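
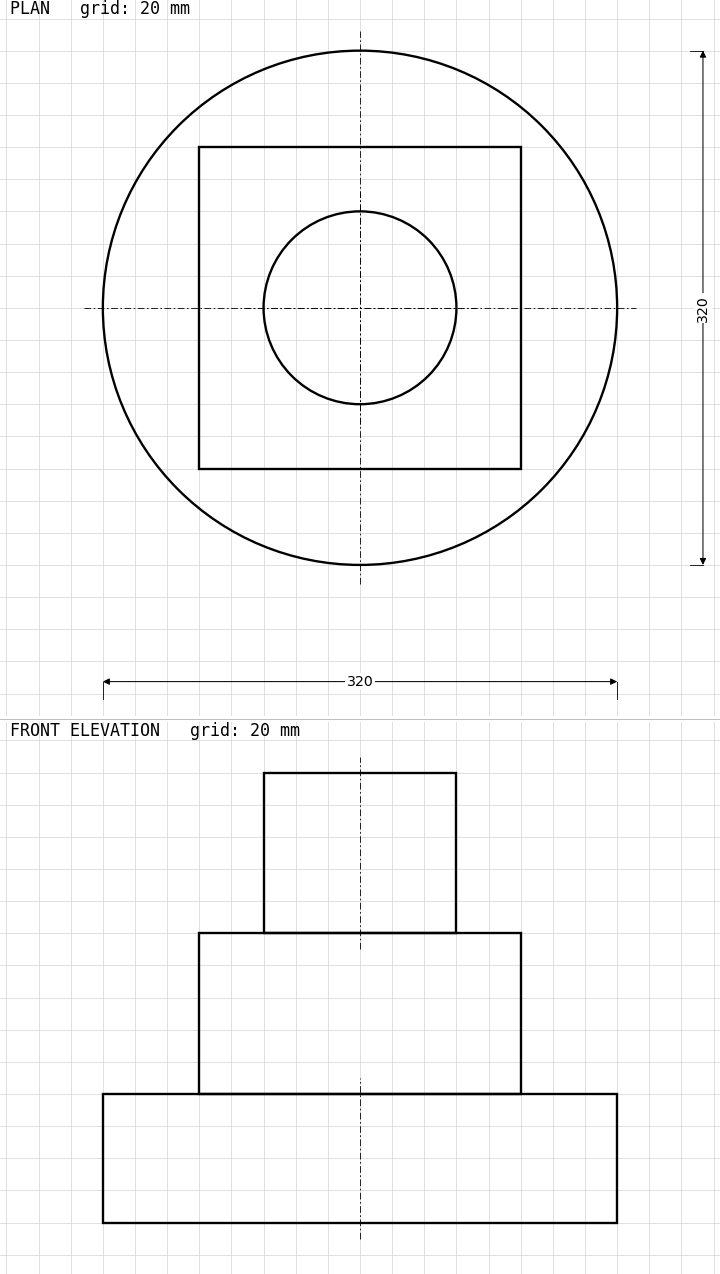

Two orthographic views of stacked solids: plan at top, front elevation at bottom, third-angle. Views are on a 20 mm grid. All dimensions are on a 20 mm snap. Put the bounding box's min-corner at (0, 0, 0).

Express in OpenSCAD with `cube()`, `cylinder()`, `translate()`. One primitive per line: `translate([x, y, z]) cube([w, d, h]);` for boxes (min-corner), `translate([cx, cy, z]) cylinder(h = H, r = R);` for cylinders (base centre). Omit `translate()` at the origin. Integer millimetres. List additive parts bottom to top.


translate([160, 160, 0]) cylinder(h = 80, r = 160);
translate([60, 60, 80]) cube([200, 200, 100]);
translate([160, 160, 180]) cylinder(h = 100, r = 60);


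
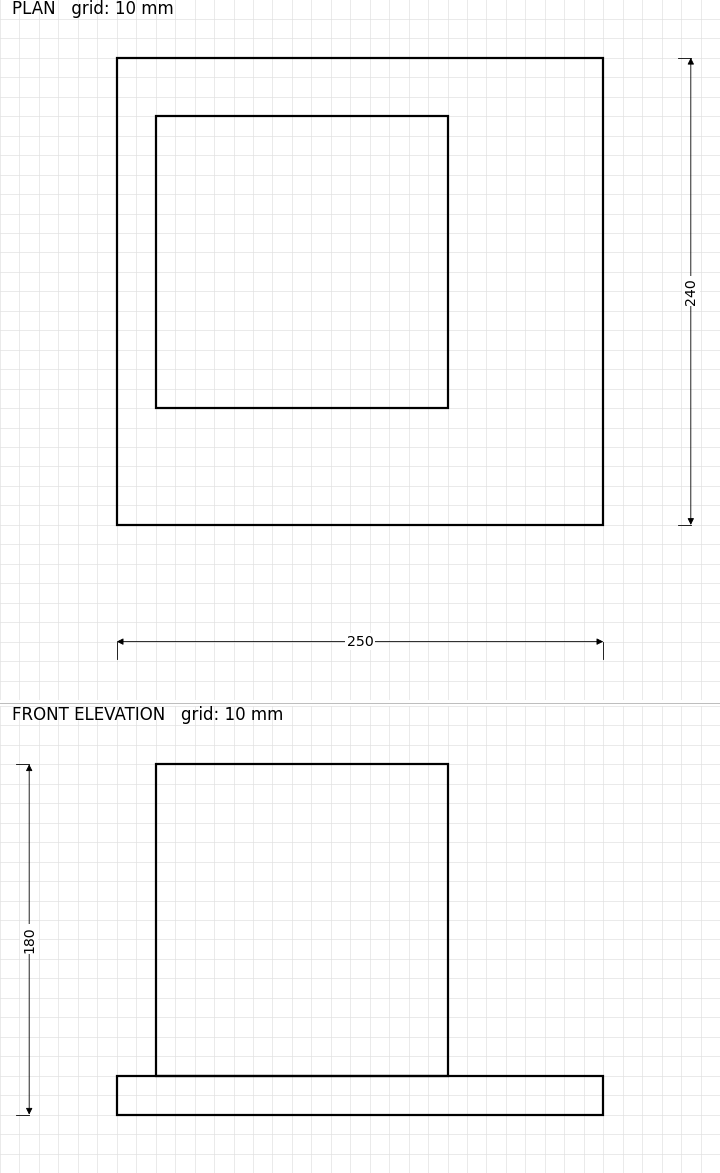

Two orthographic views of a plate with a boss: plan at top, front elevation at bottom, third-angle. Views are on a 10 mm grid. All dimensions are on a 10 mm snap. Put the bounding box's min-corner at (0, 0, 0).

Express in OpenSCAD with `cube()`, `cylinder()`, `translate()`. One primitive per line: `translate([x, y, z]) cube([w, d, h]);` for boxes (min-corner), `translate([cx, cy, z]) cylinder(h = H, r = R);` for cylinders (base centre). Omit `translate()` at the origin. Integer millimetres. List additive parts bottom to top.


cube([250, 240, 20]);
translate([20, 60, 20]) cube([150, 150, 160]);


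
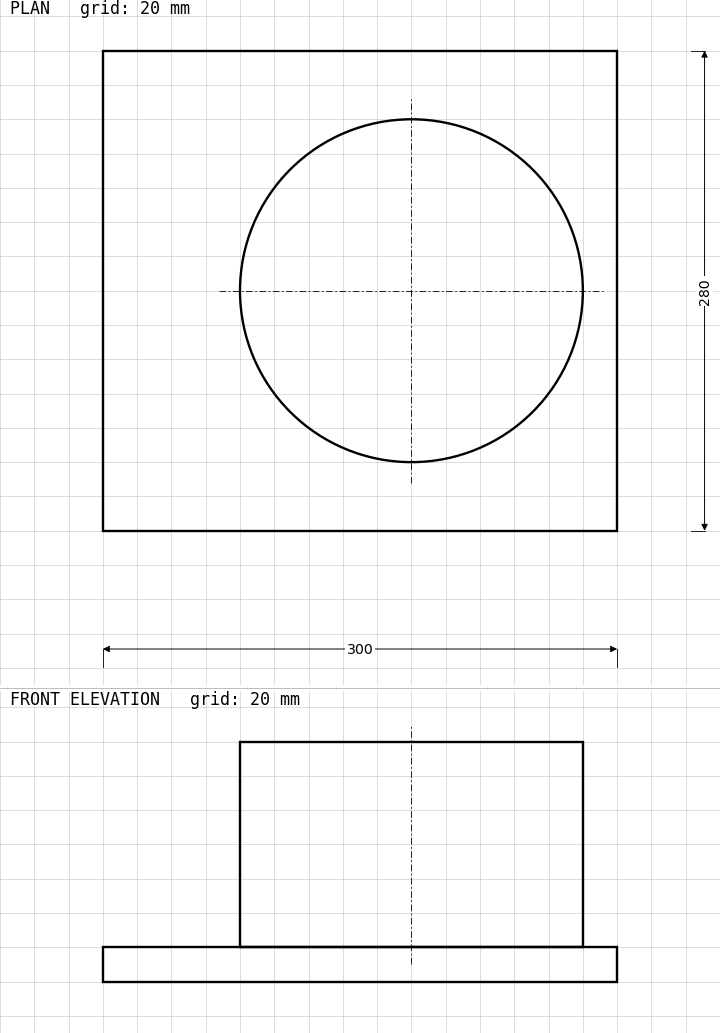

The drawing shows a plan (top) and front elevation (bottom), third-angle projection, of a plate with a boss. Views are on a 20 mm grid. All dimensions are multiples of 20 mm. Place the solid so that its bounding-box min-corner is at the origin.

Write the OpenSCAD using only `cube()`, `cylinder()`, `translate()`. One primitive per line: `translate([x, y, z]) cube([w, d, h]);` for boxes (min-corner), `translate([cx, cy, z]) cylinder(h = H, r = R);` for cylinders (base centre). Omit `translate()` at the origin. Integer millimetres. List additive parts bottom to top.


cube([300, 280, 20]);
translate([180, 140, 20]) cylinder(h = 120, r = 100);


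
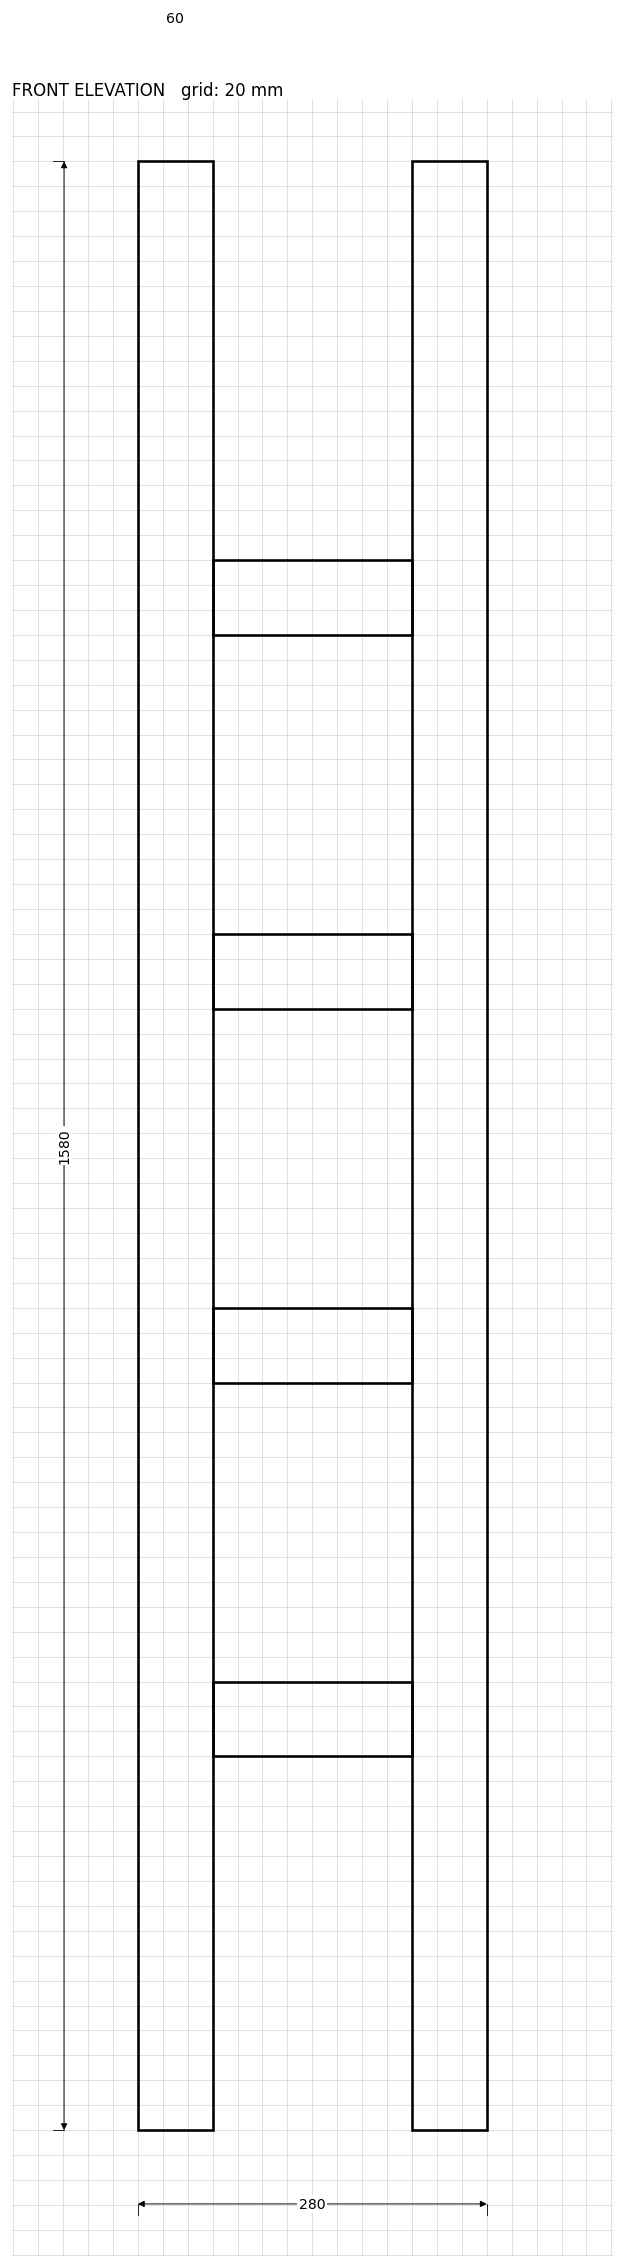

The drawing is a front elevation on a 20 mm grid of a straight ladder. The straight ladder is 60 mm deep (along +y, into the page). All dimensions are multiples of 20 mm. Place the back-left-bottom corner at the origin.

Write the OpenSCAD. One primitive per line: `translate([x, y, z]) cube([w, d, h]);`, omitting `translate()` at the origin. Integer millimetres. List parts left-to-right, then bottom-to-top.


cube([60, 60, 1580]);
translate([60, 0, 300]) cube([160, 60, 60]);
translate([60, 0, 600]) cube([160, 60, 60]);
translate([60, 0, 900]) cube([160, 60, 60]);
translate([60, 0, 1200]) cube([160, 60, 60]);
translate([220, 0, 0]) cube([60, 60, 1580]);


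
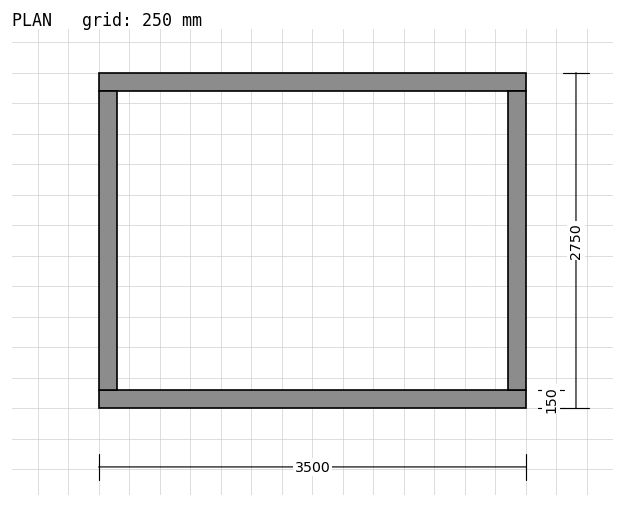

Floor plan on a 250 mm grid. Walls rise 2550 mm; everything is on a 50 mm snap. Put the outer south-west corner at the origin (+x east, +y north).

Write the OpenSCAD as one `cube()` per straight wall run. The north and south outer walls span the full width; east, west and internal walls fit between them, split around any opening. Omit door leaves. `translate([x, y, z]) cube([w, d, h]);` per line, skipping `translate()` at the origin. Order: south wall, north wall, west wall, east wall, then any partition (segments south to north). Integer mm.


cube([3500, 150, 2550]);
translate([0, 2600, 0]) cube([3500, 150, 2550]);
translate([0, 150, 0]) cube([150, 2450, 2550]);
translate([3350, 150, 0]) cube([150, 2450, 2550]);


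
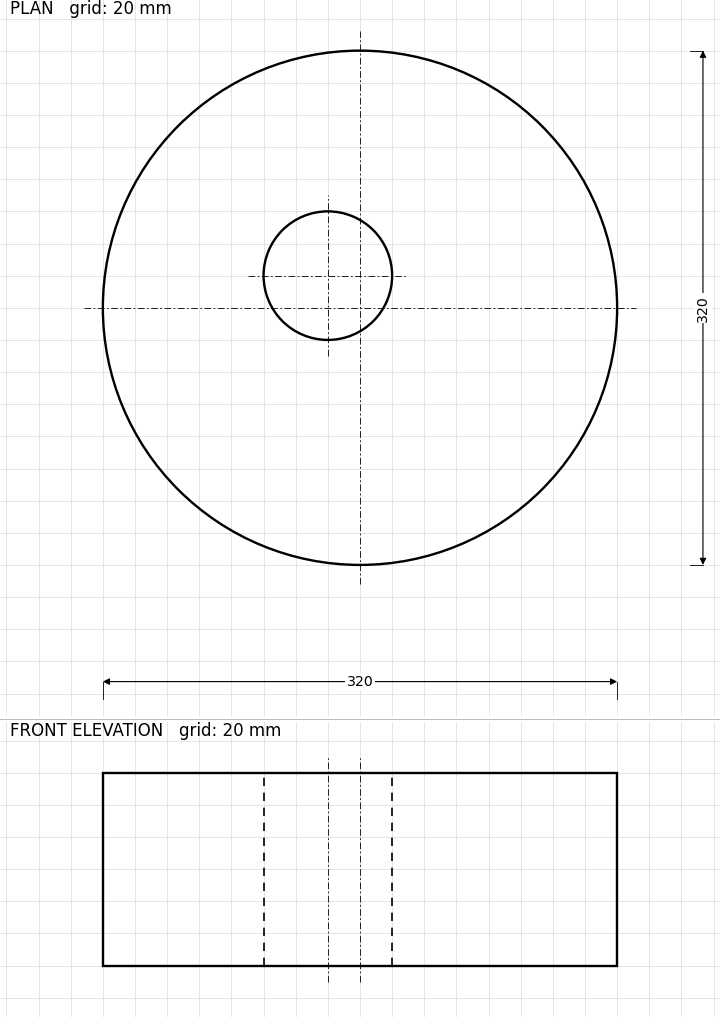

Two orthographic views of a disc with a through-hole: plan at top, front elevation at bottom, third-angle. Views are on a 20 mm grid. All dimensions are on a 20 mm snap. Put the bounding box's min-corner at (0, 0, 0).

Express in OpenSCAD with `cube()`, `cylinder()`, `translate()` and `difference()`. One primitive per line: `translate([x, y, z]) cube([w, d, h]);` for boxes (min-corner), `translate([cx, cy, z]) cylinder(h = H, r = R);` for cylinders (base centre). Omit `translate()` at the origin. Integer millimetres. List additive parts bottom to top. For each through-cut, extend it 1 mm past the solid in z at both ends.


difference() {
  translate([160, 160, 0]) cylinder(h = 120, r = 160);
  translate([140, 180, -1]) cylinder(h = 122, r = 40);
}


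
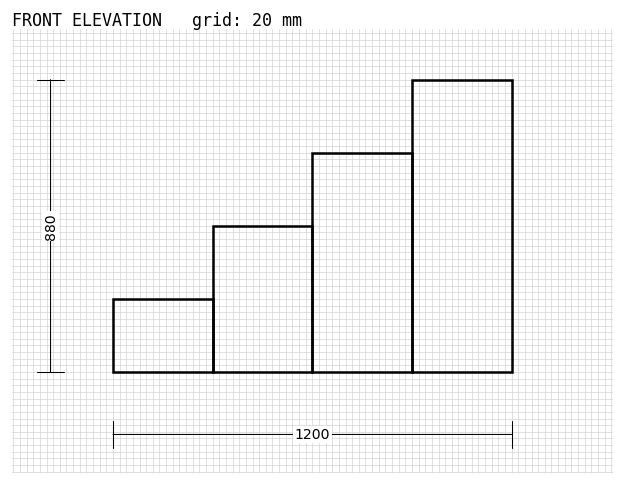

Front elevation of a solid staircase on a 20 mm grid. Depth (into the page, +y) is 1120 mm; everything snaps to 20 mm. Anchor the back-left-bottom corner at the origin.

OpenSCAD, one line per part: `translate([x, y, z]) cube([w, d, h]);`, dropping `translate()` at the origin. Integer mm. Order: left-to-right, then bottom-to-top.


cube([300, 1120, 220]);
translate([300, 0, 0]) cube([300, 1120, 440]);
translate([600, 0, 0]) cube([300, 1120, 660]);
translate([900, 0, 0]) cube([300, 1120, 880]);


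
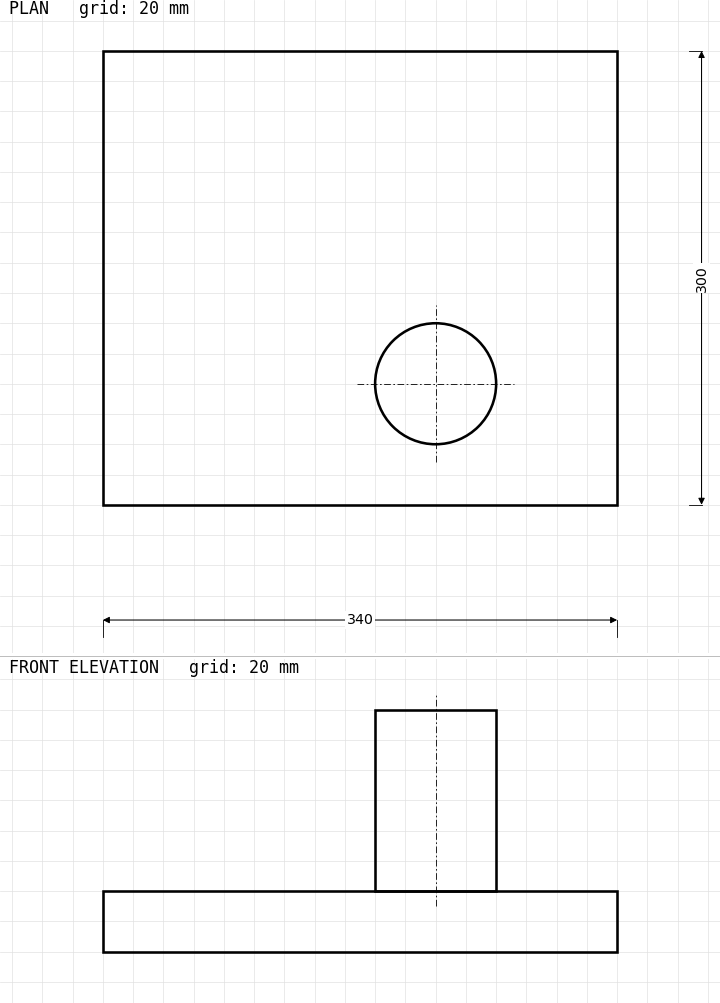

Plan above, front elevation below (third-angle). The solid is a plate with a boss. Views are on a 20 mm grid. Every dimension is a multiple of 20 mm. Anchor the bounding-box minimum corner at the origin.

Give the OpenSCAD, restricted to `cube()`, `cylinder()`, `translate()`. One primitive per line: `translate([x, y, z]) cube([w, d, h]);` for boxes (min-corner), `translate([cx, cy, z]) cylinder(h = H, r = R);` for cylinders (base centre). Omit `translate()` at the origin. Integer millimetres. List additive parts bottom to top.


cube([340, 300, 40]);
translate([220, 80, 40]) cylinder(h = 120, r = 40);


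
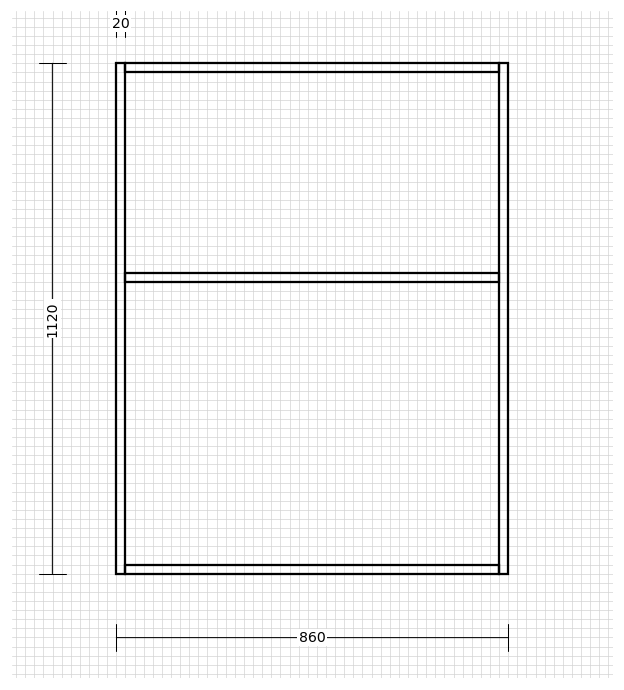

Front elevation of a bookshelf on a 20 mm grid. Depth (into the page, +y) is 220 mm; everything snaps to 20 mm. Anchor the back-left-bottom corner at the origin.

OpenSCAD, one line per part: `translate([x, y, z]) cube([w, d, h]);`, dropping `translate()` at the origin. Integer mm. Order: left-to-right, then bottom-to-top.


cube([20, 220, 1120]);
translate([20, 0, 0]) cube([820, 220, 20]);
translate([20, 0, 640]) cube([820, 220, 20]);
translate([20, 0, 1100]) cube([820, 220, 20]);
translate([840, 0, 0]) cube([20, 220, 1120]);


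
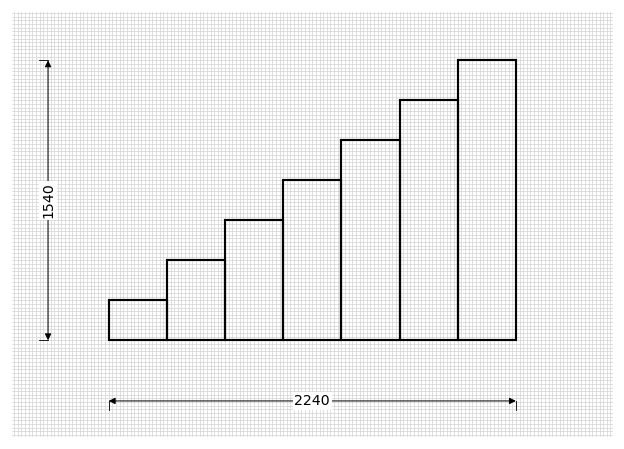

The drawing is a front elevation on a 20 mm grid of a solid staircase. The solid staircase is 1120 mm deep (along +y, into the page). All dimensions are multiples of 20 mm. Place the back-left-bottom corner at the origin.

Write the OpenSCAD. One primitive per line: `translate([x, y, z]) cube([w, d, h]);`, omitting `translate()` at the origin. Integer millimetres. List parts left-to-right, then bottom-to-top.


cube([320, 1120, 220]);
translate([320, 0, 0]) cube([320, 1120, 440]);
translate([640, 0, 0]) cube([320, 1120, 660]);
translate([960, 0, 0]) cube([320, 1120, 880]);
translate([1280, 0, 0]) cube([320, 1120, 1100]);
translate([1600, 0, 0]) cube([320, 1120, 1320]);
translate([1920, 0, 0]) cube([320, 1120, 1540]);


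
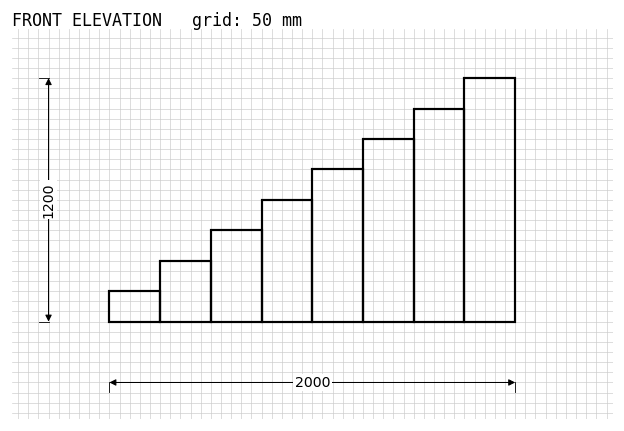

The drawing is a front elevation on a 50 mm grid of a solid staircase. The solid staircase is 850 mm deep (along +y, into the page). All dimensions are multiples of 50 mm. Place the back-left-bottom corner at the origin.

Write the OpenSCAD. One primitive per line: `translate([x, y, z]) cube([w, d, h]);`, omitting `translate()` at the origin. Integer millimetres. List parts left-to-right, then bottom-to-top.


cube([250, 850, 150]);
translate([250, 0, 0]) cube([250, 850, 300]);
translate([500, 0, 0]) cube([250, 850, 450]);
translate([750, 0, 0]) cube([250, 850, 600]);
translate([1000, 0, 0]) cube([250, 850, 750]);
translate([1250, 0, 0]) cube([250, 850, 900]);
translate([1500, 0, 0]) cube([250, 850, 1050]);
translate([1750, 0, 0]) cube([250, 850, 1200]);


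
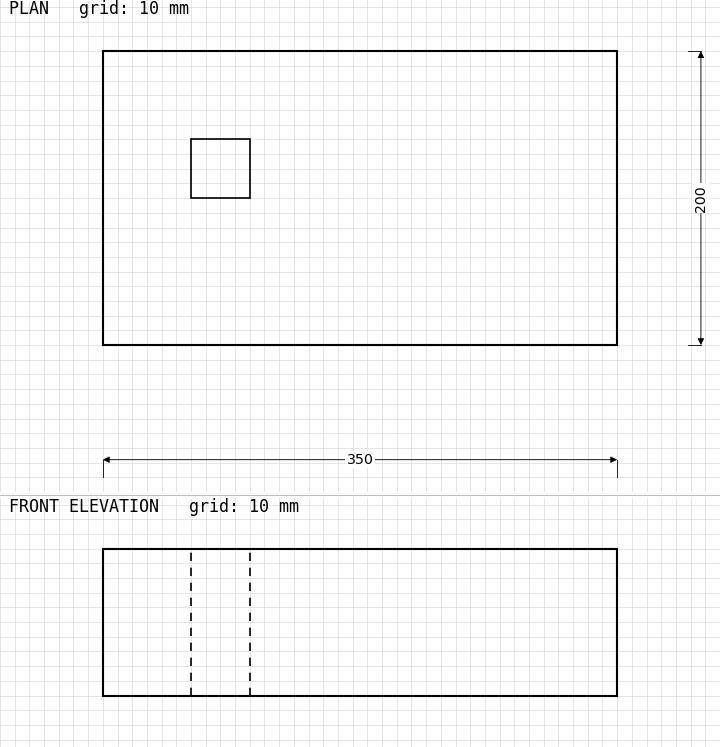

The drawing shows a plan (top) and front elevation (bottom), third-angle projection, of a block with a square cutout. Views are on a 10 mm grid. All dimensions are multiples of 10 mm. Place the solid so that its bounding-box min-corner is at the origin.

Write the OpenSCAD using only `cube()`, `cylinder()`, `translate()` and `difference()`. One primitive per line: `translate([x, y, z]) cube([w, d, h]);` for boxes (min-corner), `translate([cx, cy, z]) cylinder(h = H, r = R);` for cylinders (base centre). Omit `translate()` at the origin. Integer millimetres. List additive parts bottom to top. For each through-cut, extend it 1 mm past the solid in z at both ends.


difference() {
  cube([350, 200, 100]);
  translate([60, 100, -1]) cube([40, 40, 102]);
}


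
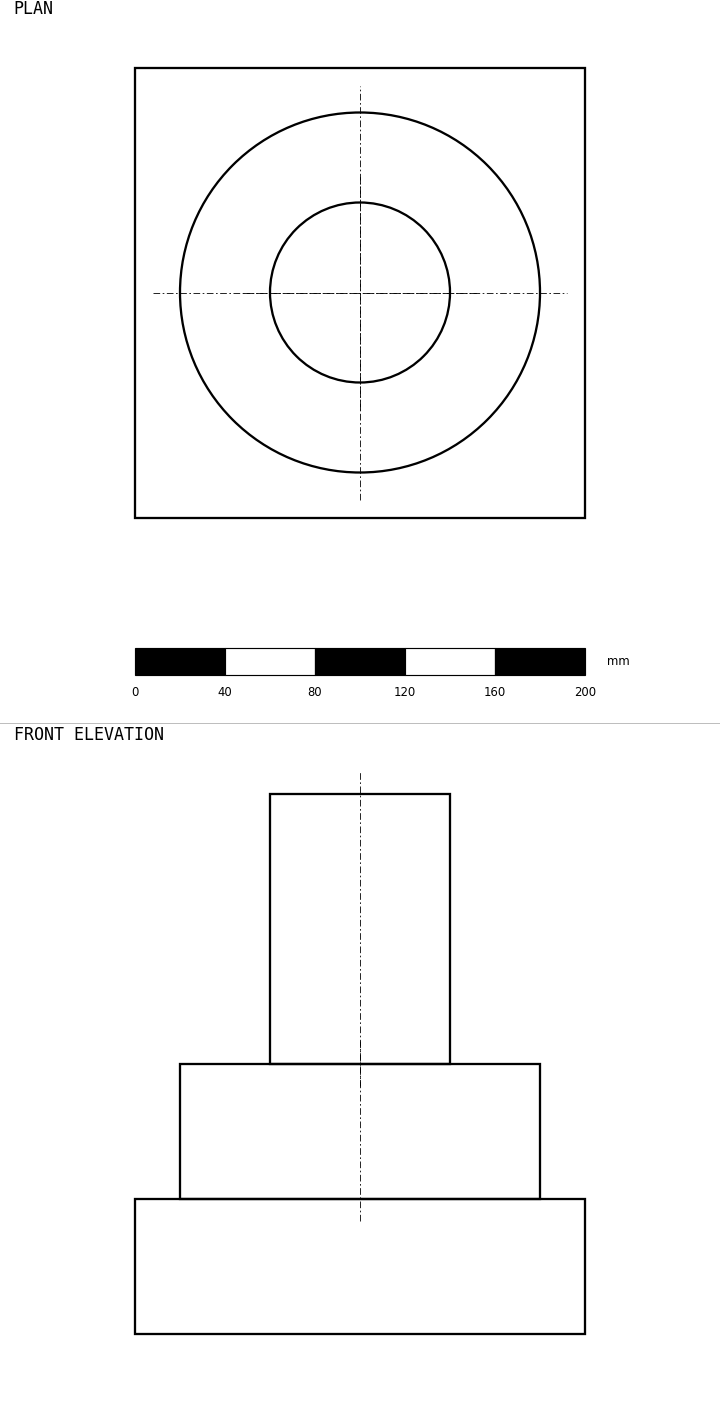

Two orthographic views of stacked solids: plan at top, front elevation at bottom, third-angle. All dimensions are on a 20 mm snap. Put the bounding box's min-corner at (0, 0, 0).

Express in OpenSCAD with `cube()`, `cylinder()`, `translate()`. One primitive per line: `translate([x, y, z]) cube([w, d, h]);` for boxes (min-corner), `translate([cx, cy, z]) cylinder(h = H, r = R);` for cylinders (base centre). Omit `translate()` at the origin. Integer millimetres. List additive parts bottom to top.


cube([200, 200, 60]);
translate([100, 100, 60]) cylinder(h = 60, r = 80);
translate([100, 100, 120]) cylinder(h = 120, r = 40);


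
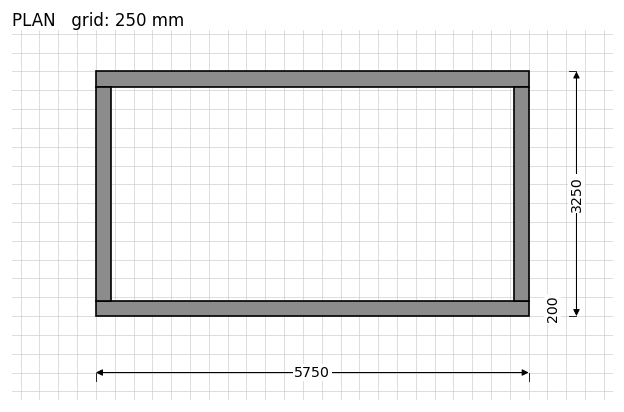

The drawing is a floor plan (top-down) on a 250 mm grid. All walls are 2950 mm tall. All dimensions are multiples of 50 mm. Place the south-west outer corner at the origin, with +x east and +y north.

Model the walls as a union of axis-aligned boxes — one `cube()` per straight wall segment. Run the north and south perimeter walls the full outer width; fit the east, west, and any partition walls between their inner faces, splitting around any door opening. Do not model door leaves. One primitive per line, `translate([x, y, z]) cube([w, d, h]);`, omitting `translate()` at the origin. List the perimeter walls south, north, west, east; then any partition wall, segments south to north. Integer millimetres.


cube([5750, 200, 2950]);
translate([0, 3050, 0]) cube([5750, 200, 2950]);
translate([0, 200, 0]) cube([200, 2850, 2950]);
translate([5550, 200, 0]) cube([200, 2850, 2950]);


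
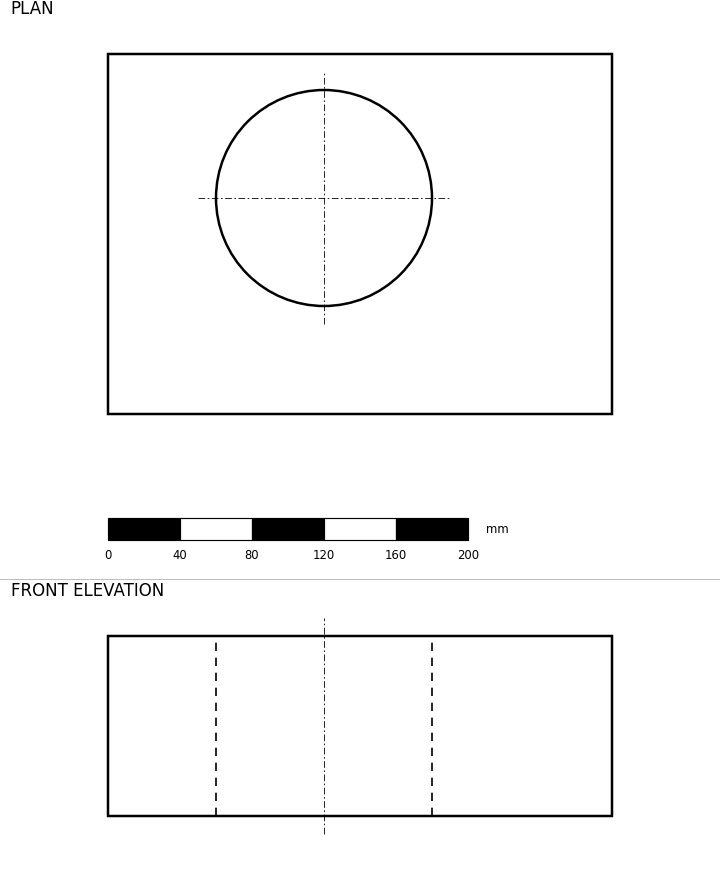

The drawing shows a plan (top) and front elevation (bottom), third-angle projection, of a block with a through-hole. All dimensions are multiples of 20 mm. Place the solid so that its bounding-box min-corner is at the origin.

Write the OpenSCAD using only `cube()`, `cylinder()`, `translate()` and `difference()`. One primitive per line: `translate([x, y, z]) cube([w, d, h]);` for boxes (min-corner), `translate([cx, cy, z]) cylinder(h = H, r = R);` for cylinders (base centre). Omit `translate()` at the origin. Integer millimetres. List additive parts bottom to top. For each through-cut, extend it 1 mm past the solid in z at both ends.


difference() {
  cube([280, 200, 100]);
  translate([120, 120, -1]) cylinder(h = 102, r = 60);
}


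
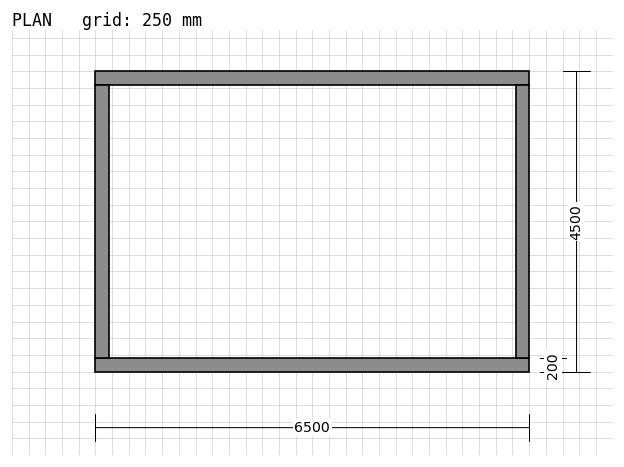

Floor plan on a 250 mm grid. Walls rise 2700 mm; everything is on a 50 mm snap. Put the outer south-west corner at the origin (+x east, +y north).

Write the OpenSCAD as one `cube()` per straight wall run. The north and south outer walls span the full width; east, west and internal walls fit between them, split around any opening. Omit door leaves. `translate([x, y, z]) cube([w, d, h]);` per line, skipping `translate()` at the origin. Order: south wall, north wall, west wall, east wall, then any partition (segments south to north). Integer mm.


cube([6500, 200, 2700]);
translate([0, 4300, 0]) cube([6500, 200, 2700]);
translate([0, 200, 0]) cube([200, 4100, 2700]);
translate([6300, 200, 0]) cube([200, 4100, 2700]);


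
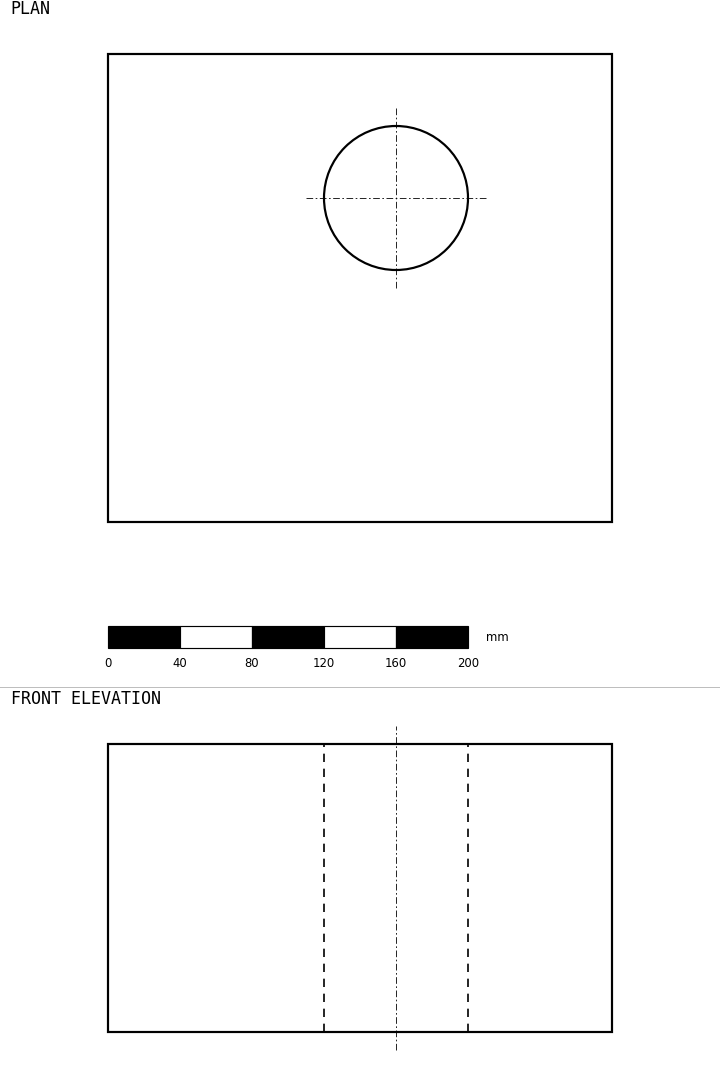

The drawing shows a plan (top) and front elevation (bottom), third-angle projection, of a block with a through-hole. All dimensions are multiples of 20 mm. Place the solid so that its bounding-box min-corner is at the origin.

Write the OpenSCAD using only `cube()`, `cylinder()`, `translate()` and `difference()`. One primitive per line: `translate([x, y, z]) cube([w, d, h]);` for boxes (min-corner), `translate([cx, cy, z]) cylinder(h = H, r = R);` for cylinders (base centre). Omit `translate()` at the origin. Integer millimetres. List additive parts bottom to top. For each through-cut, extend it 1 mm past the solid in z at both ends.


difference() {
  cube([280, 260, 160]);
  translate([160, 180, -1]) cylinder(h = 162, r = 40);
}


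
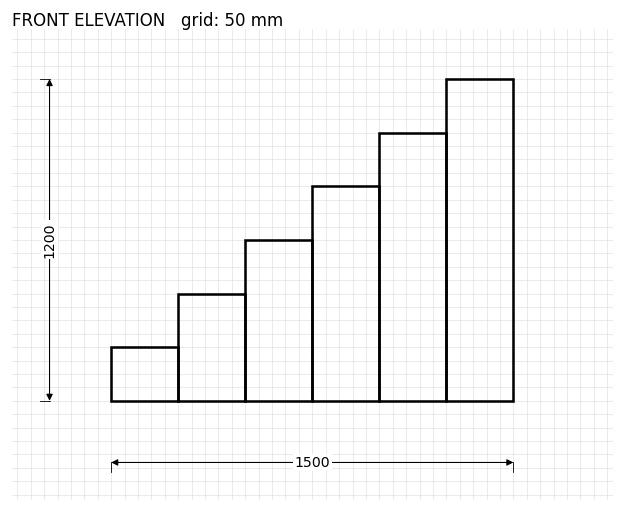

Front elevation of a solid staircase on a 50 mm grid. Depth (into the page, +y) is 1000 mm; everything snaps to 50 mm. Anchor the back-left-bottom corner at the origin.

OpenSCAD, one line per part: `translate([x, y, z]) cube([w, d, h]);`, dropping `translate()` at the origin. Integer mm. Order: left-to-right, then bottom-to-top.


cube([250, 1000, 200]);
translate([250, 0, 0]) cube([250, 1000, 400]);
translate([500, 0, 0]) cube([250, 1000, 600]);
translate([750, 0, 0]) cube([250, 1000, 800]);
translate([1000, 0, 0]) cube([250, 1000, 1000]);
translate([1250, 0, 0]) cube([250, 1000, 1200]);


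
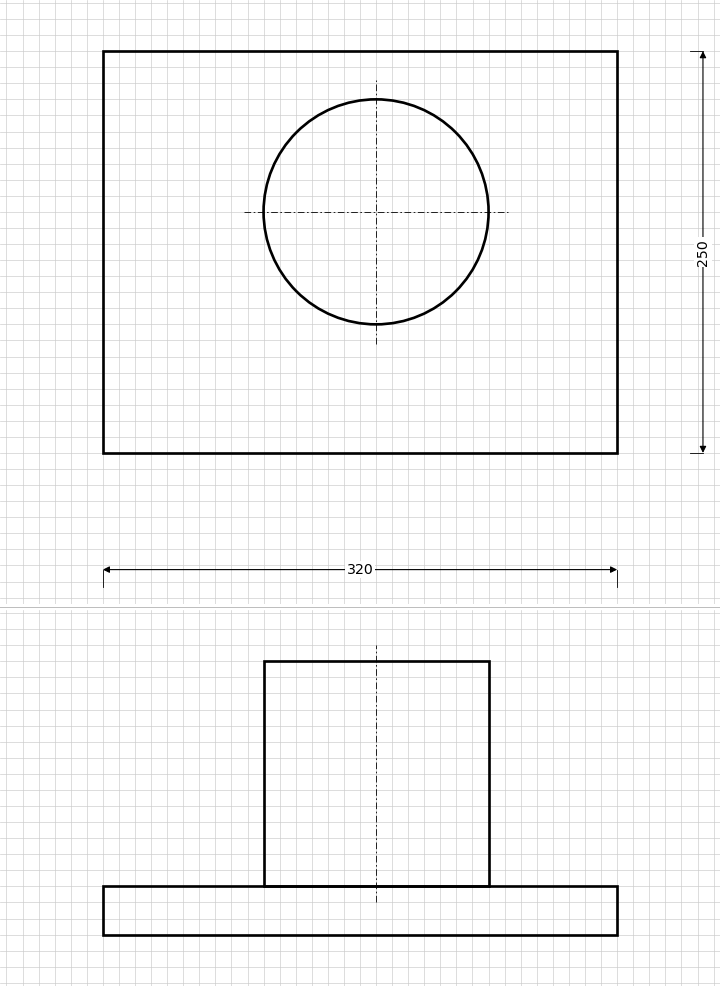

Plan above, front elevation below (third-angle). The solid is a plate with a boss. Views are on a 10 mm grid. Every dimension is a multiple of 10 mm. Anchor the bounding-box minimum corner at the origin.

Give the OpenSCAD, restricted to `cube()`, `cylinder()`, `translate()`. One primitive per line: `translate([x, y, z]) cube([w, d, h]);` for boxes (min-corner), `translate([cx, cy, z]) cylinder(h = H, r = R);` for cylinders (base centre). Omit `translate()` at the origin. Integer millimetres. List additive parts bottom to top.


cube([320, 250, 30]);
translate([170, 150, 30]) cylinder(h = 140, r = 70);


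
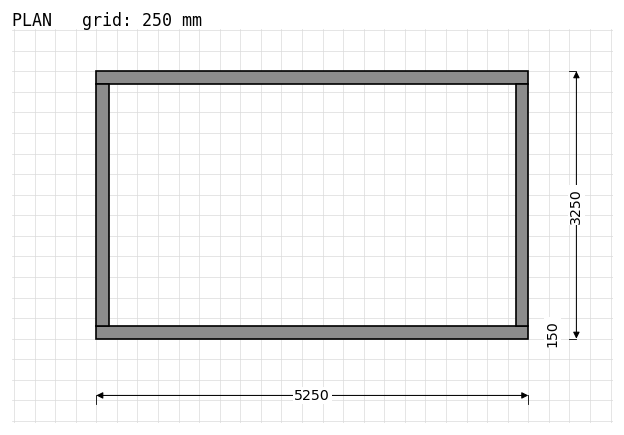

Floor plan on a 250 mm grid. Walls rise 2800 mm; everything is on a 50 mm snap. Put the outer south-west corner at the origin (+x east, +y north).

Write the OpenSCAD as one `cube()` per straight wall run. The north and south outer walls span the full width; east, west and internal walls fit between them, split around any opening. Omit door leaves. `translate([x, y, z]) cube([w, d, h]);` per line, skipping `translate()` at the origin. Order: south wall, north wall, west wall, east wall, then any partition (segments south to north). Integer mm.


cube([5250, 150, 2800]);
translate([0, 3100, 0]) cube([5250, 150, 2800]);
translate([0, 150, 0]) cube([150, 2950, 2800]);
translate([5100, 150, 0]) cube([150, 2950, 2800]);


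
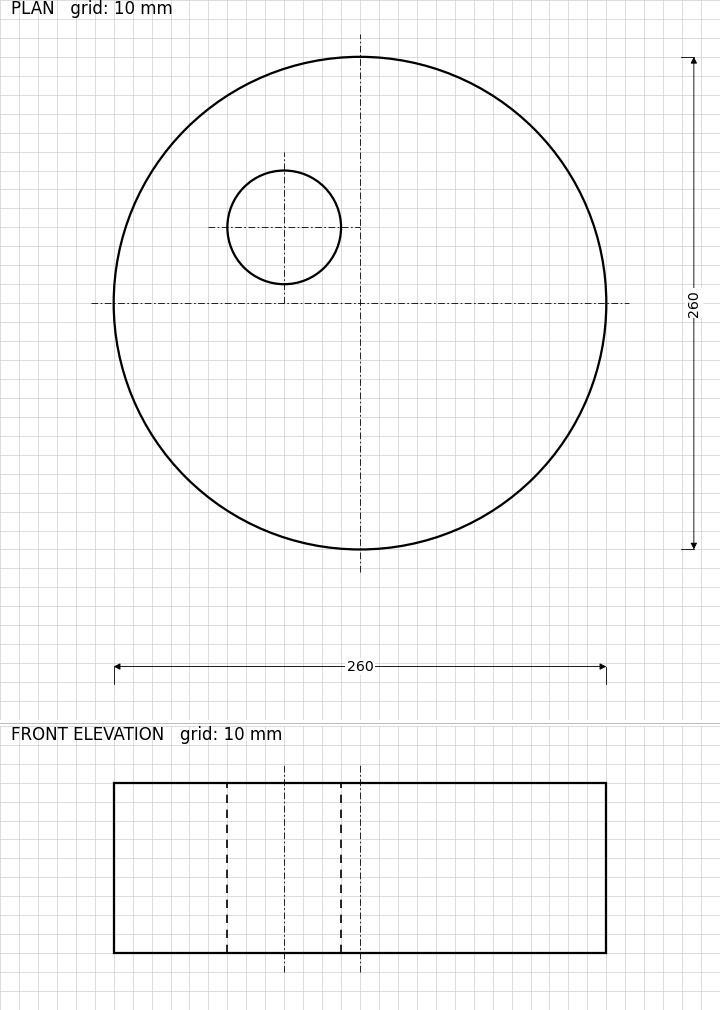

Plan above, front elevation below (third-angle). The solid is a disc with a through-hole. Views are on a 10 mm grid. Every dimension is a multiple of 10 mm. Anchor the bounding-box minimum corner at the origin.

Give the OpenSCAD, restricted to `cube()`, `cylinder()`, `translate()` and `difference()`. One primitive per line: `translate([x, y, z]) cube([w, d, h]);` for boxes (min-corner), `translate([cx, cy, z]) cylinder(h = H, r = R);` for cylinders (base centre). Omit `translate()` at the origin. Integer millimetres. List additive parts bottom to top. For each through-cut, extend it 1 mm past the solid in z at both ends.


difference() {
  translate([130, 130, 0]) cylinder(h = 90, r = 130);
  translate([90, 170, -1]) cylinder(h = 92, r = 30);
}


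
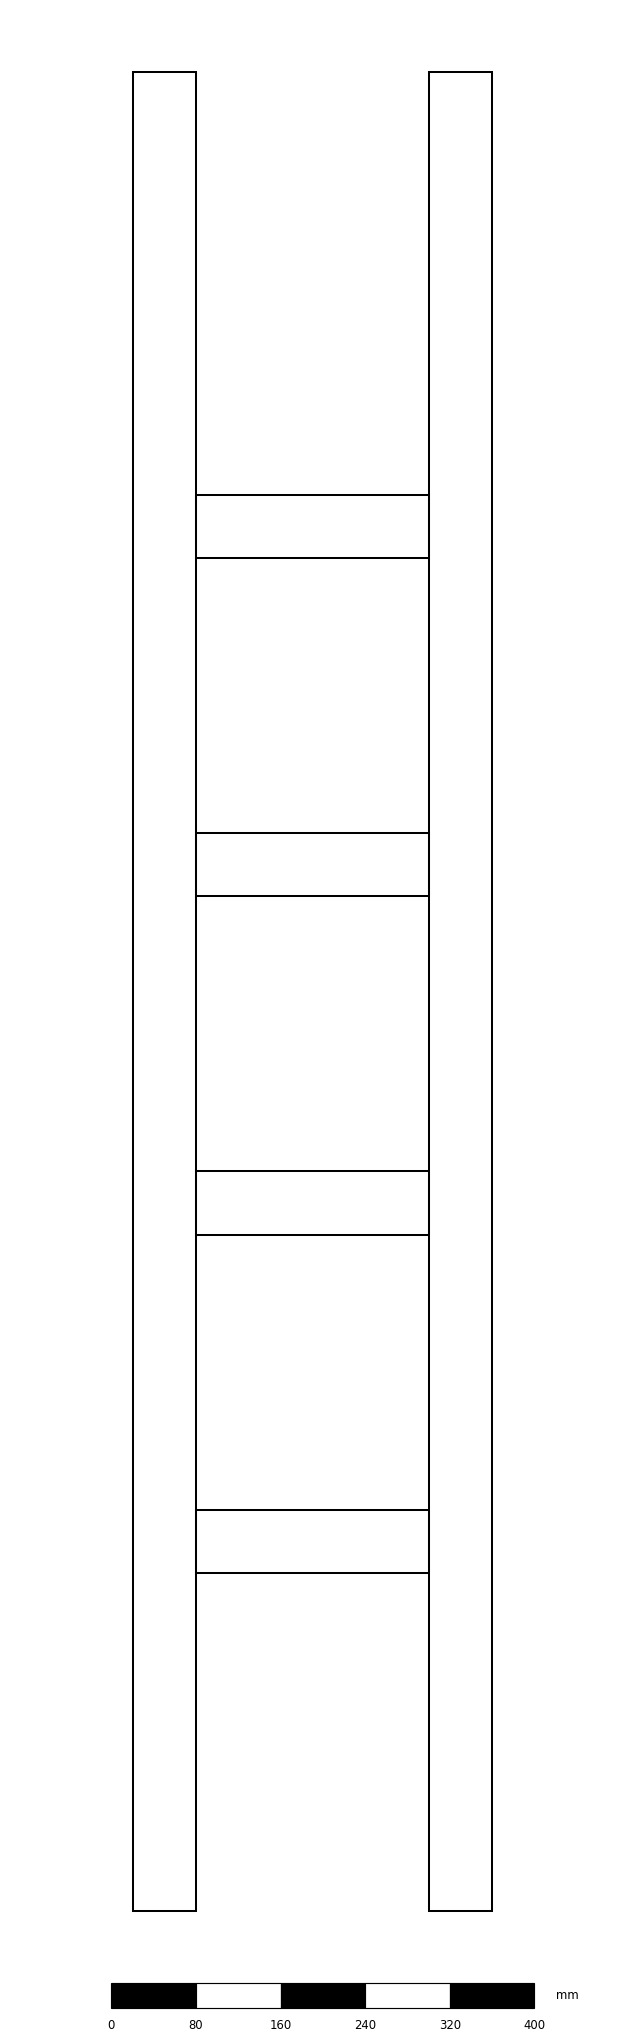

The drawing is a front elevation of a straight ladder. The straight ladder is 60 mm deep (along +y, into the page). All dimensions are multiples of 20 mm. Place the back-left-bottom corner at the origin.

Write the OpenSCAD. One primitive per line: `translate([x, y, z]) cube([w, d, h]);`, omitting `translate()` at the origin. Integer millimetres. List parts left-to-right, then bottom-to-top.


cube([60, 60, 1740]);
translate([60, 0, 320]) cube([220, 60, 60]);
translate([60, 0, 640]) cube([220, 60, 60]);
translate([60, 0, 960]) cube([220, 60, 60]);
translate([60, 0, 1280]) cube([220, 60, 60]);
translate([280, 0, 0]) cube([60, 60, 1740]);


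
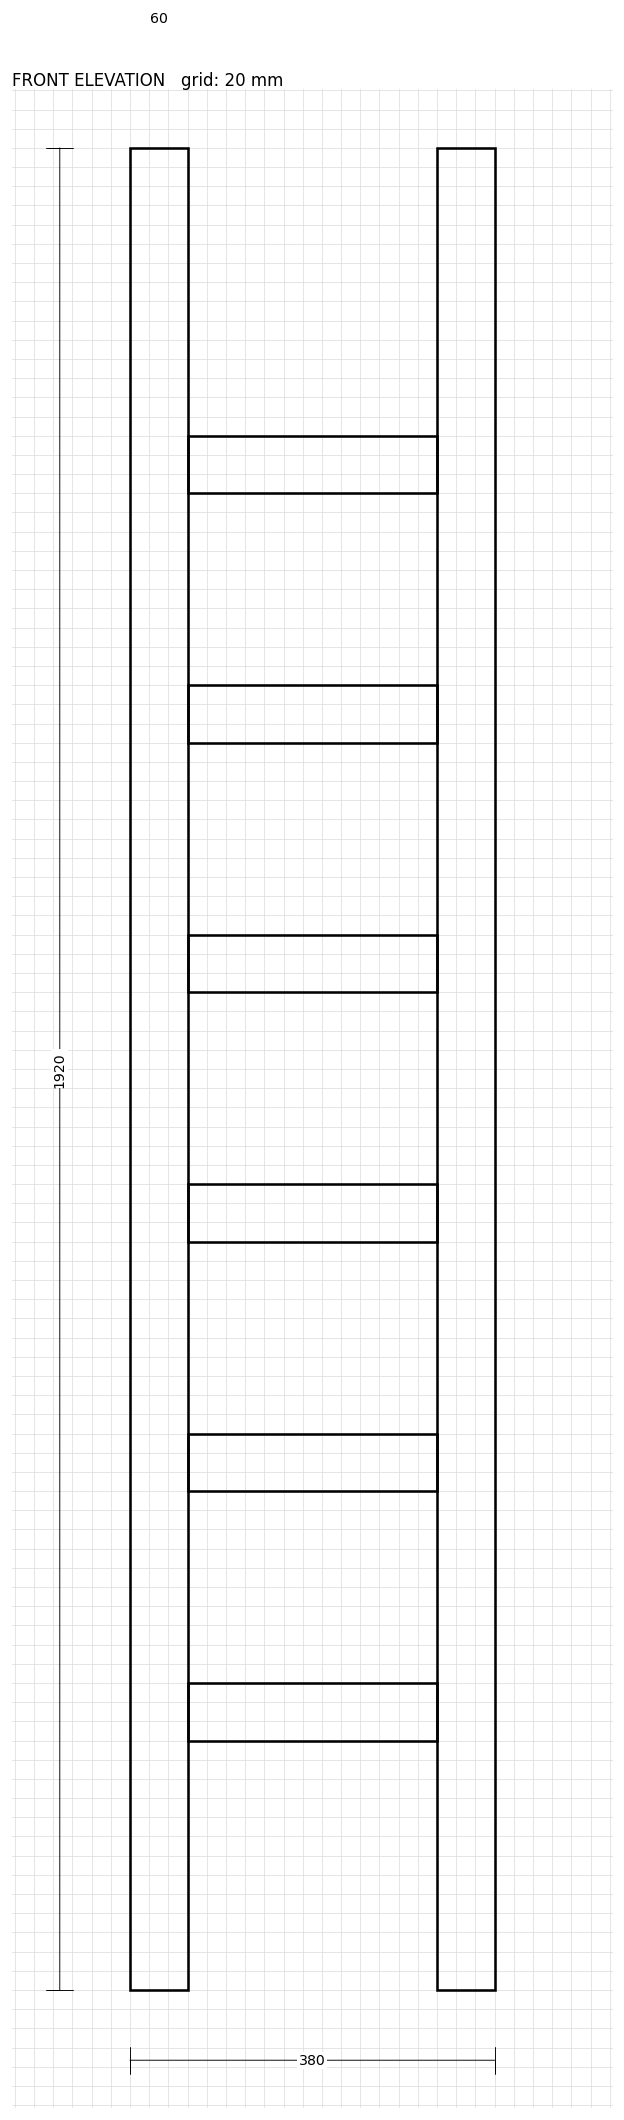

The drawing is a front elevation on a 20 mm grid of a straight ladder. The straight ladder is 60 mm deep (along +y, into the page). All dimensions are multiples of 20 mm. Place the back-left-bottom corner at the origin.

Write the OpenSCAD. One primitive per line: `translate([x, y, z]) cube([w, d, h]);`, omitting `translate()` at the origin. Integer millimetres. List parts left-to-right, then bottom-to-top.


cube([60, 60, 1920]);
translate([60, 0, 260]) cube([260, 60, 60]);
translate([60, 0, 520]) cube([260, 60, 60]);
translate([60, 0, 780]) cube([260, 60, 60]);
translate([60, 0, 1040]) cube([260, 60, 60]);
translate([60, 0, 1300]) cube([260, 60, 60]);
translate([60, 0, 1560]) cube([260, 60, 60]);
translate([320, 0, 0]) cube([60, 60, 1920]);


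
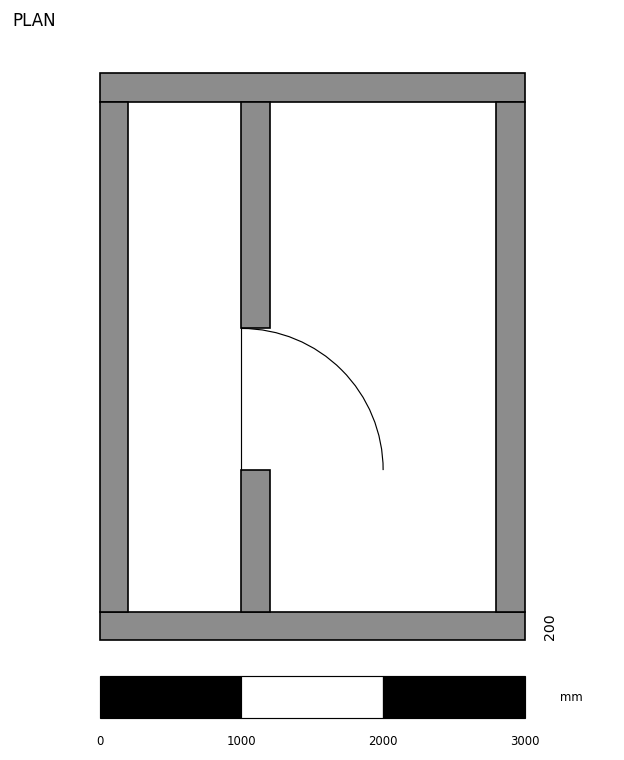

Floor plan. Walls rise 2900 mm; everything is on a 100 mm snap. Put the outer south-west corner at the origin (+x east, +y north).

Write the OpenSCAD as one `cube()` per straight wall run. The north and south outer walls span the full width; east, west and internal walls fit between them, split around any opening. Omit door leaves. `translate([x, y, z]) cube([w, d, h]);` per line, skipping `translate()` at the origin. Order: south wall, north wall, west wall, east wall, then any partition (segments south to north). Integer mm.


cube([3000, 200, 2900]);
translate([0, 3800, 0]) cube([3000, 200, 2900]);
translate([0, 200, 0]) cube([200, 3600, 2900]);
translate([2800, 200, 0]) cube([200, 3600, 2900]);
translate([1000, 200, 0]) cube([200, 1000, 2900]);
translate([1000, 2200, 0]) cube([200, 1600, 2900]);


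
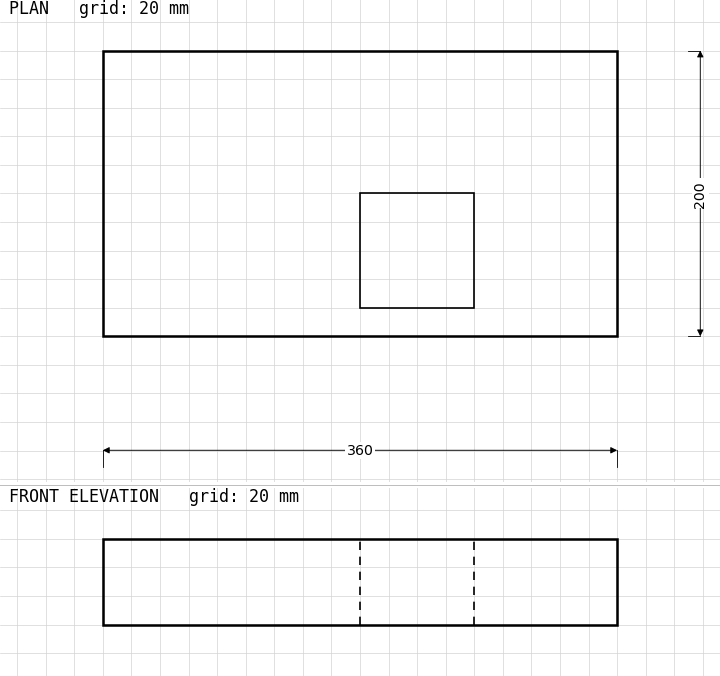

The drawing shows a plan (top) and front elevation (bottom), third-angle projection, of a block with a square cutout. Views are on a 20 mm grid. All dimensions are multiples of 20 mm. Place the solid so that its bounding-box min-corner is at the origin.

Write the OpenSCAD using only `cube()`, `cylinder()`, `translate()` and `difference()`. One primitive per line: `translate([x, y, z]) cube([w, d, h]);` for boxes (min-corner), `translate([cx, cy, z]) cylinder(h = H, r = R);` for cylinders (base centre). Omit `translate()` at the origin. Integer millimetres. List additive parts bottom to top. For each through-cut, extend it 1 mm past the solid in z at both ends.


difference() {
  cube([360, 200, 60]);
  translate([180, 20, -1]) cube([80, 80, 62]);
}


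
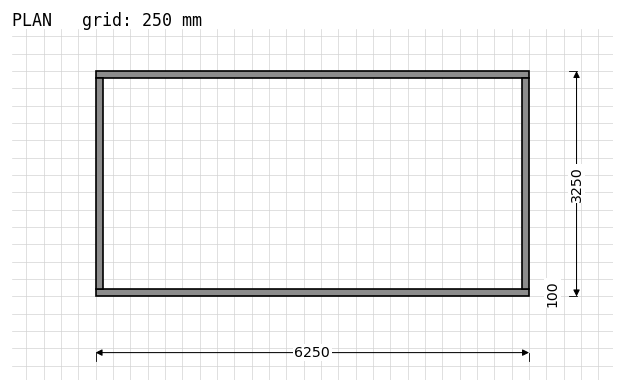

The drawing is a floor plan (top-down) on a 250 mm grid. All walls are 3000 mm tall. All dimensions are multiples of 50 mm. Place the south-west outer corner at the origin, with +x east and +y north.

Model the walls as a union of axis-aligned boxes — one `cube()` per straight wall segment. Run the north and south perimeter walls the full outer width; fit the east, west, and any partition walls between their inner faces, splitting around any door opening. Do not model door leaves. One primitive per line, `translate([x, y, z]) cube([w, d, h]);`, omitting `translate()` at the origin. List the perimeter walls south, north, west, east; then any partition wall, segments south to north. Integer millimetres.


cube([6250, 100, 3000]);
translate([0, 3150, 0]) cube([6250, 100, 3000]);
translate([0, 100, 0]) cube([100, 3050, 3000]);
translate([6150, 100, 0]) cube([100, 3050, 3000]);


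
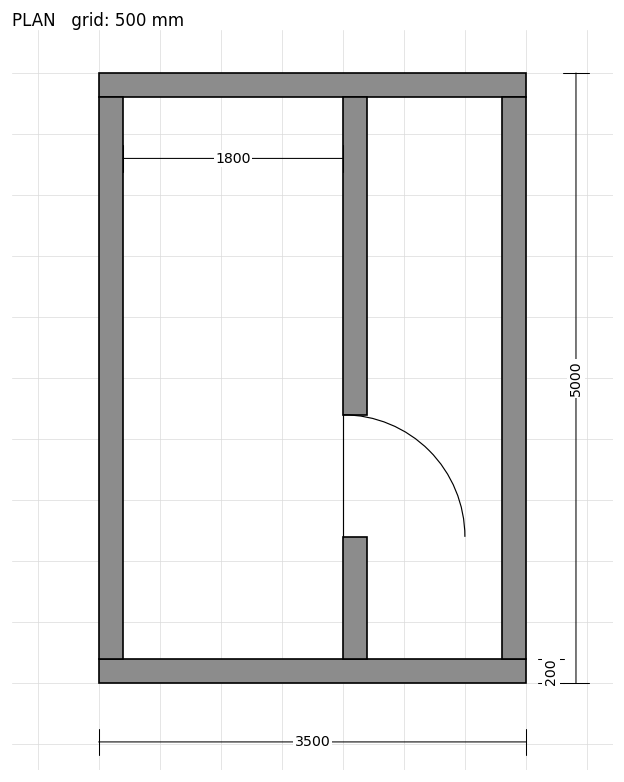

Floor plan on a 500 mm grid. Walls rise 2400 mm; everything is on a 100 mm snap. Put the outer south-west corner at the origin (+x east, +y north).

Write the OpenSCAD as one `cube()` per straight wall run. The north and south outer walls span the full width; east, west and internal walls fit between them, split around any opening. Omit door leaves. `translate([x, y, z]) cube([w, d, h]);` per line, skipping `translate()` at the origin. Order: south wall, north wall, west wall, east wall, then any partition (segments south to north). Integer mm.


cube([3500, 200, 2400]);
translate([0, 4800, 0]) cube([3500, 200, 2400]);
translate([0, 200, 0]) cube([200, 4600, 2400]);
translate([3300, 200, 0]) cube([200, 4600, 2400]);
translate([2000, 200, 0]) cube([200, 1000, 2400]);
translate([2000, 2200, 0]) cube([200, 2600, 2400]);


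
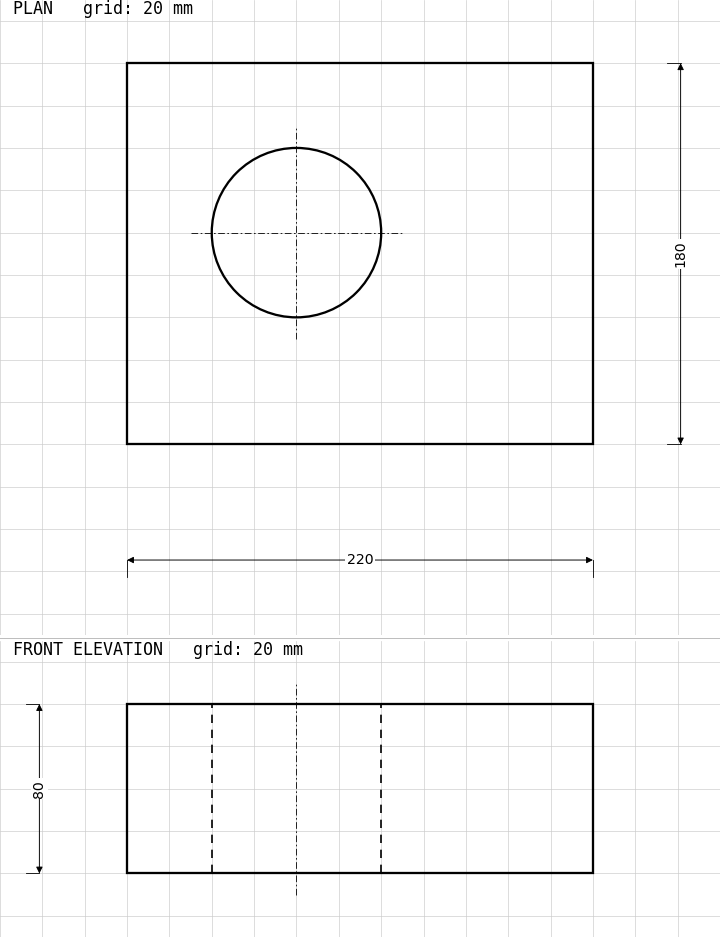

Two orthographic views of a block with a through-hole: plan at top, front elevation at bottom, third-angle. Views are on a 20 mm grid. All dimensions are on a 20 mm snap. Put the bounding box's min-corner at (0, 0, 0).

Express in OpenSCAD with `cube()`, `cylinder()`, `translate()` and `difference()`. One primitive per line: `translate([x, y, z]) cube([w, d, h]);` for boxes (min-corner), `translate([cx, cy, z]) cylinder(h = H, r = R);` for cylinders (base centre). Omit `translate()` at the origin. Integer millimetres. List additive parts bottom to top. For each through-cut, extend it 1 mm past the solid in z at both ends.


difference() {
  cube([220, 180, 80]);
  translate([80, 100, -1]) cylinder(h = 82, r = 40);
}


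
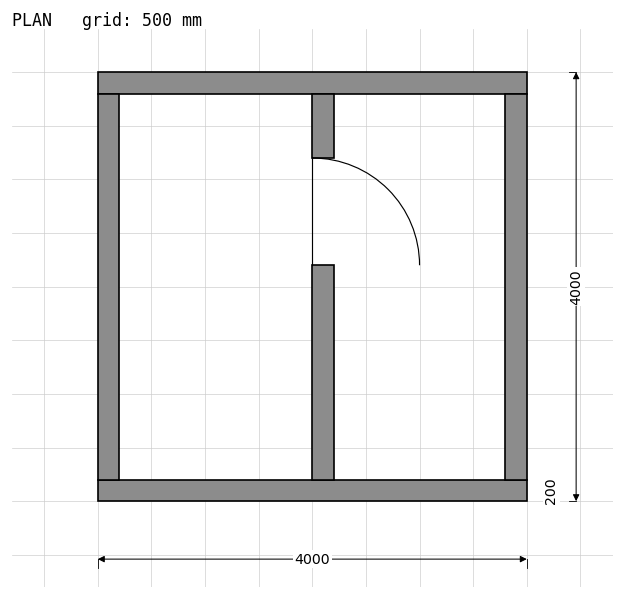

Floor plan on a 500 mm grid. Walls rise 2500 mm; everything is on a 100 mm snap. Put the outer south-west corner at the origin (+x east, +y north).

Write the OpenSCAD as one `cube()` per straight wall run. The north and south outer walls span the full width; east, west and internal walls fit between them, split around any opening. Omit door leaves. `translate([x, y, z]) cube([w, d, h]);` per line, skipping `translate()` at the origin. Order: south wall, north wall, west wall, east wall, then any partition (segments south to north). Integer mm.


cube([4000, 200, 2500]);
translate([0, 3800, 0]) cube([4000, 200, 2500]);
translate([0, 200, 0]) cube([200, 3600, 2500]);
translate([3800, 200, 0]) cube([200, 3600, 2500]);
translate([2000, 200, 0]) cube([200, 2000, 2500]);
translate([2000, 3200, 0]) cube([200, 600, 2500]);


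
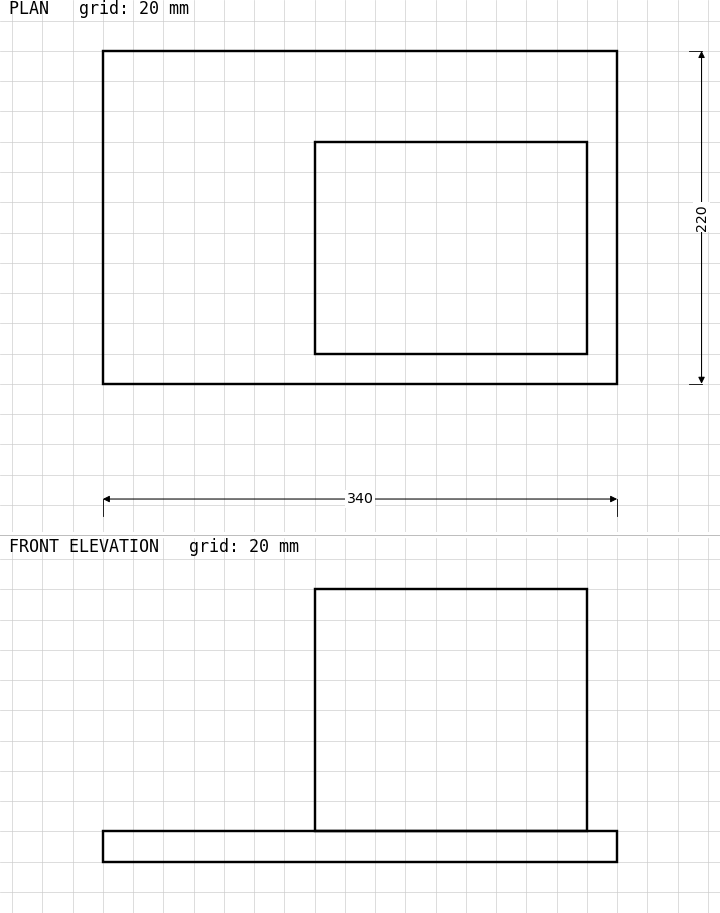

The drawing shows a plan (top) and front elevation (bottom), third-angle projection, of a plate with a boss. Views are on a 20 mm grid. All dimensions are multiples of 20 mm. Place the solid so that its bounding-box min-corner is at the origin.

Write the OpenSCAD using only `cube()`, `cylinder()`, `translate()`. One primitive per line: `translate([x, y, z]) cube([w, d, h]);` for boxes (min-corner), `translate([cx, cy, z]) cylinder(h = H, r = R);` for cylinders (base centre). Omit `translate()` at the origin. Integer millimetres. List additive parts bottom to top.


cube([340, 220, 20]);
translate([140, 20, 20]) cube([180, 140, 160]);


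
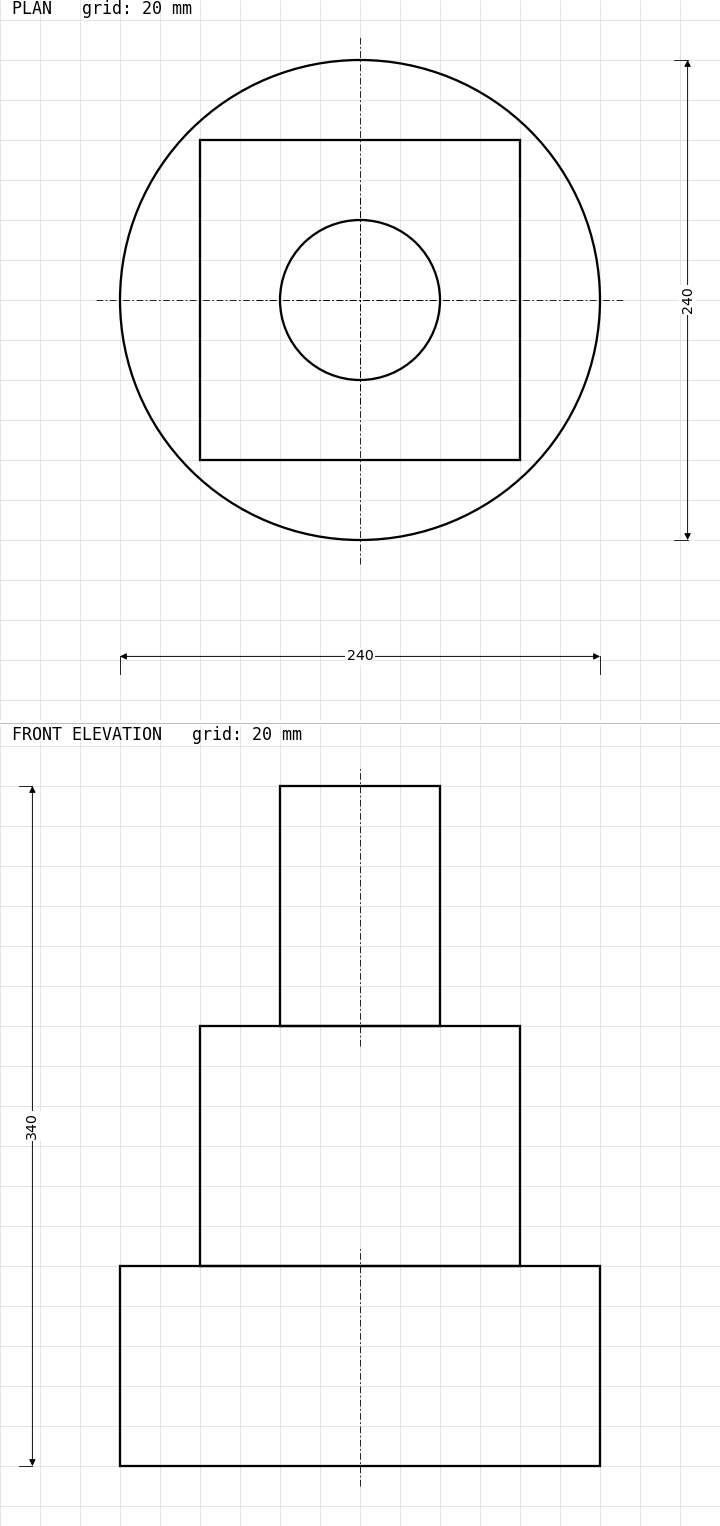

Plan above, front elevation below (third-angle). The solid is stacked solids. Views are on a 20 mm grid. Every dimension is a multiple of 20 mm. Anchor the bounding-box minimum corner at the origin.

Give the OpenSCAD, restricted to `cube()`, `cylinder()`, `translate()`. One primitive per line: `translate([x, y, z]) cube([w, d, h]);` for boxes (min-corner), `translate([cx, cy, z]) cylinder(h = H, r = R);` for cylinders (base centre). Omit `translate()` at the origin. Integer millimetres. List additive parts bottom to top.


translate([120, 120, 0]) cylinder(h = 100, r = 120);
translate([40, 40, 100]) cube([160, 160, 120]);
translate([120, 120, 220]) cylinder(h = 120, r = 40);


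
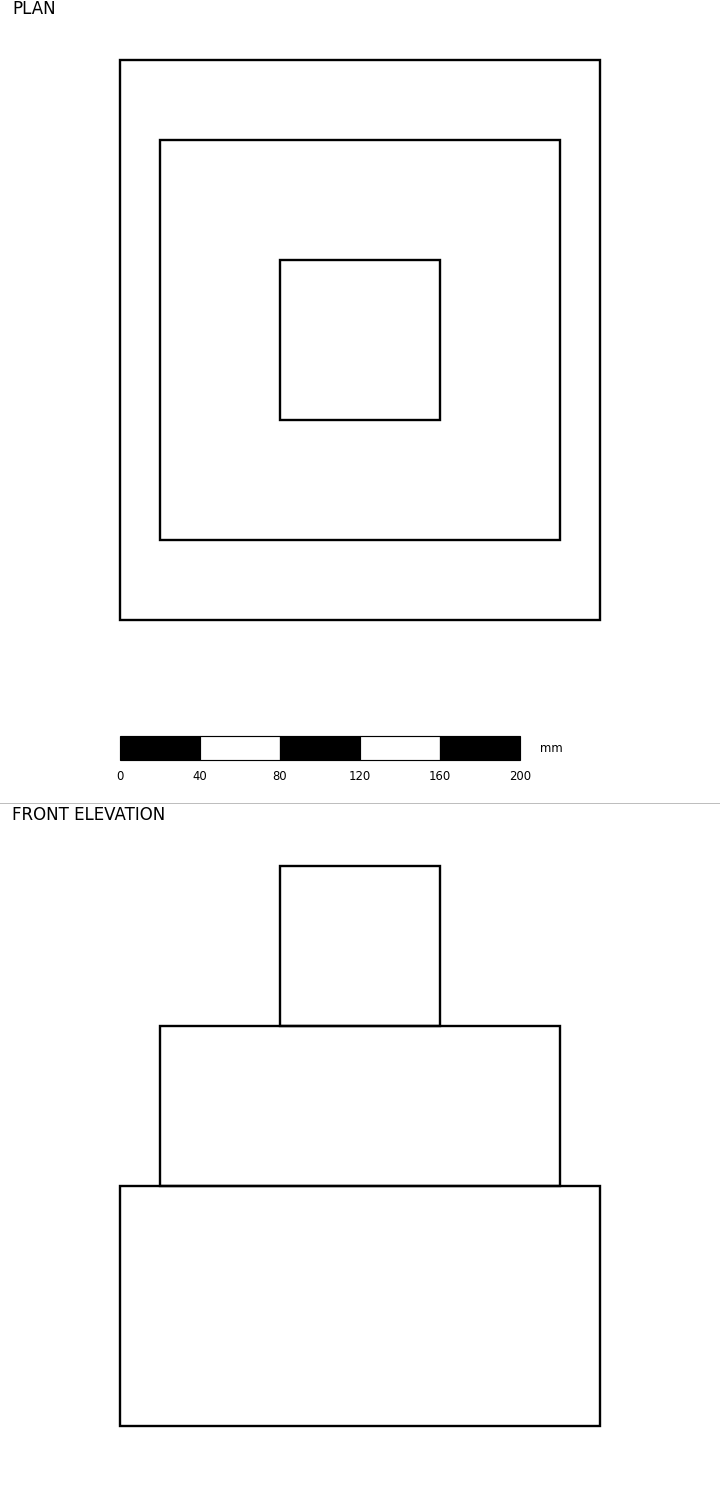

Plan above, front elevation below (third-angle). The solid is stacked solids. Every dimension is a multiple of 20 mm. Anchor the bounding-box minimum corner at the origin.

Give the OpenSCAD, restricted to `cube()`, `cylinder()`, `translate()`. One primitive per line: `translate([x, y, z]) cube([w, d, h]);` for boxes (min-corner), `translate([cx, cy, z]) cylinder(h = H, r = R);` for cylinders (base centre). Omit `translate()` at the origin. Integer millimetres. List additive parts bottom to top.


cube([240, 280, 120]);
translate([20, 40, 120]) cube([200, 200, 80]);
translate([80, 100, 200]) cube([80, 80, 80]);


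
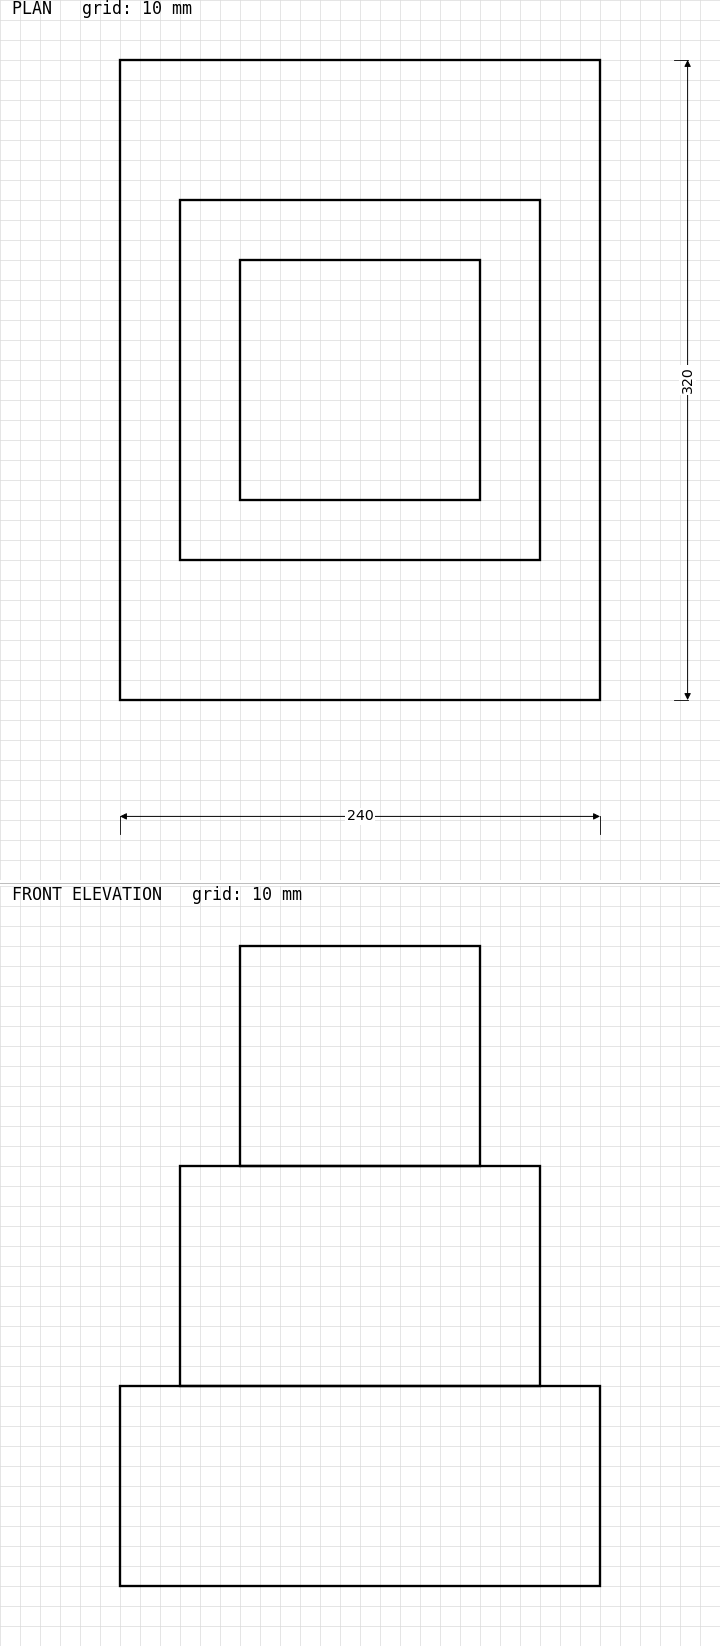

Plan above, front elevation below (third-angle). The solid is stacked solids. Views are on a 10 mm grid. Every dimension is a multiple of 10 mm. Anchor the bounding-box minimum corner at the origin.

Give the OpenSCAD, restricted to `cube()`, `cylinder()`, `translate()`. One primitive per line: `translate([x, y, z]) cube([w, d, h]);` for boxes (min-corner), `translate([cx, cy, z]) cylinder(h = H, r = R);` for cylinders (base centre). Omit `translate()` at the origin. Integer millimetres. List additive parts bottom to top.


cube([240, 320, 100]);
translate([30, 70, 100]) cube([180, 180, 110]);
translate([60, 100, 210]) cube([120, 120, 110]);


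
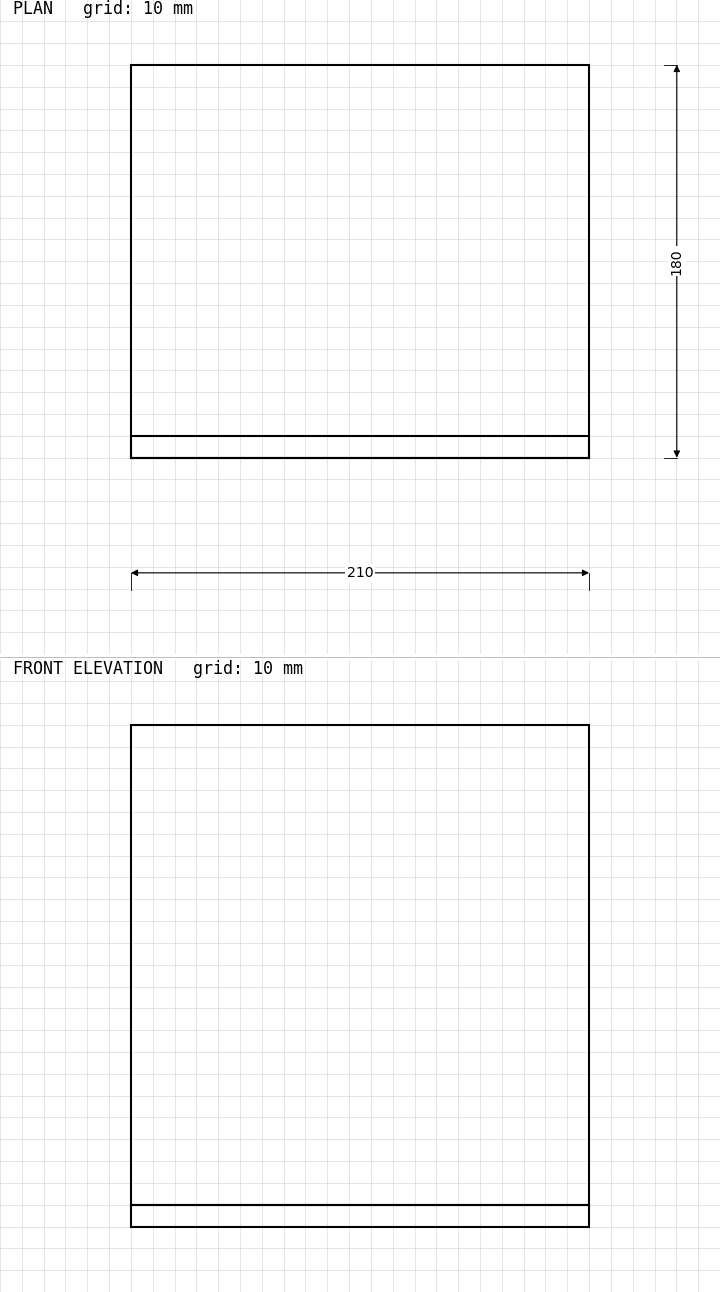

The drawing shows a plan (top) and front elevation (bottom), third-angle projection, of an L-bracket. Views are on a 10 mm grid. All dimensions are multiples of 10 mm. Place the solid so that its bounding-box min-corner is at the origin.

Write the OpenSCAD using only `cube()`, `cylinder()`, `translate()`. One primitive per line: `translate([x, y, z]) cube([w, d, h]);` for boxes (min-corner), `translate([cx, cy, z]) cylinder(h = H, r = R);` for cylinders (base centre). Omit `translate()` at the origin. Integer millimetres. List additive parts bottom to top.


cube([210, 180, 10]);
translate([0, 0, 10]) cube([210, 10, 220]);
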